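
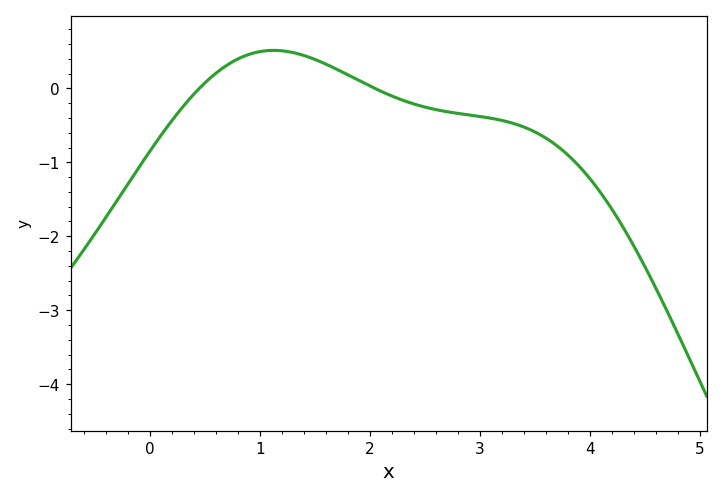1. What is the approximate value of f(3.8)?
-0.9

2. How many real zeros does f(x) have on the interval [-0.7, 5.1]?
2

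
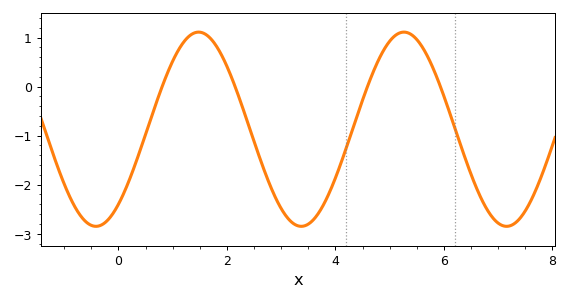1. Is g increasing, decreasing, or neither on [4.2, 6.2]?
neither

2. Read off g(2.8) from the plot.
-2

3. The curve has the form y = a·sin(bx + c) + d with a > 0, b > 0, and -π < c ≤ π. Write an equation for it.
y = 1.98sin(1.7x - 0.88) - 0.87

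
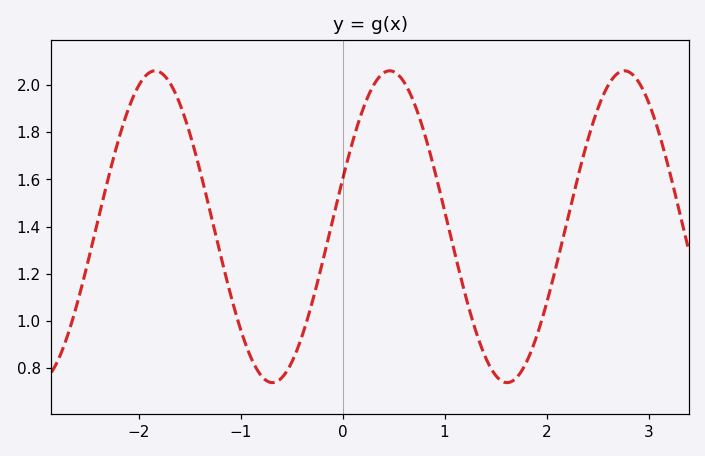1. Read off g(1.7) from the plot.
0.759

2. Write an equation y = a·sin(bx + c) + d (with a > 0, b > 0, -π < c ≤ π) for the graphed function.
y = 0.66sin(2.73x + 0.31) + 1.4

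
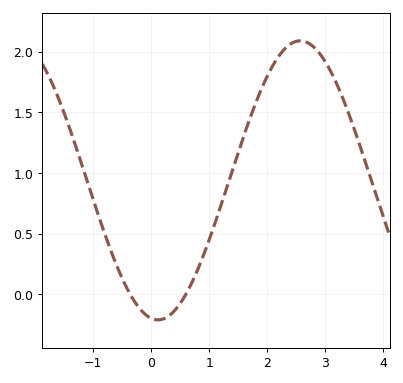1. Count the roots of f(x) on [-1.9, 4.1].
2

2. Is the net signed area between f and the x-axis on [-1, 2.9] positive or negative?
positive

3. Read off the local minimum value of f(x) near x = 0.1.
-0.21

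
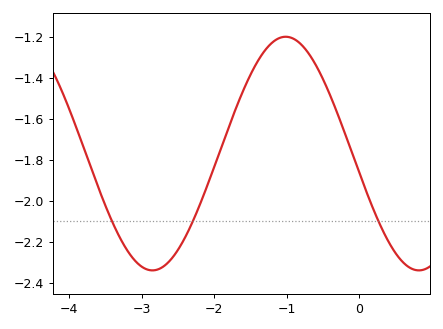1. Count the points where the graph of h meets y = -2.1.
3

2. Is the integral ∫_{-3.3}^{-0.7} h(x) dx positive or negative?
negative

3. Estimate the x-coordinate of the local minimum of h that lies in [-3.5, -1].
-2.85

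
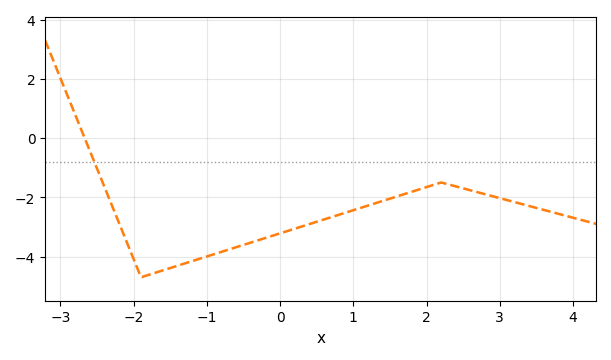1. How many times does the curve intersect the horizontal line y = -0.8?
1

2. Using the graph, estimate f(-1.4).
-4.4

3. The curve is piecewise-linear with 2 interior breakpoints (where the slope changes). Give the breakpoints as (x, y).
(-1.9, -4.7); (2.2, -1.5)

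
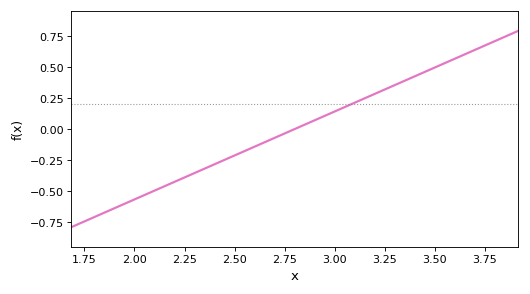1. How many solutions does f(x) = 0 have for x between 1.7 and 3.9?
1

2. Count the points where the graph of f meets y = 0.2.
1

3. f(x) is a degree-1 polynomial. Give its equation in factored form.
y = 0.71(x - 2.8)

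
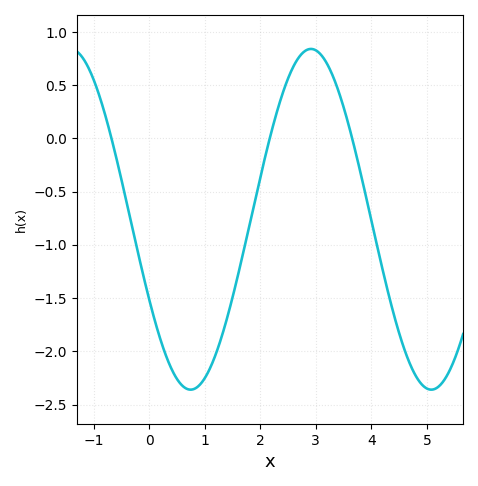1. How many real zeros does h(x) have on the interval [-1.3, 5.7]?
3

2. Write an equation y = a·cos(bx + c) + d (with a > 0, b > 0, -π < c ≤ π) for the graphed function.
y = 1.6cos(1.45x + 2.06) - 0.76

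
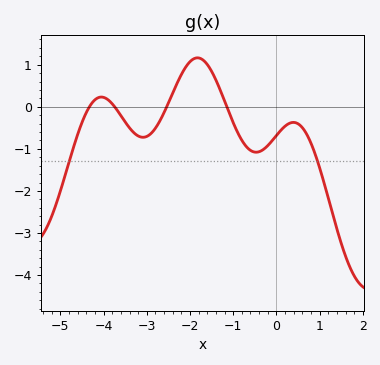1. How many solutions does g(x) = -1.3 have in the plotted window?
2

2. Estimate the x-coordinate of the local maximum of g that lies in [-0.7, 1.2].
0.395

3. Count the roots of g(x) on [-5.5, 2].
4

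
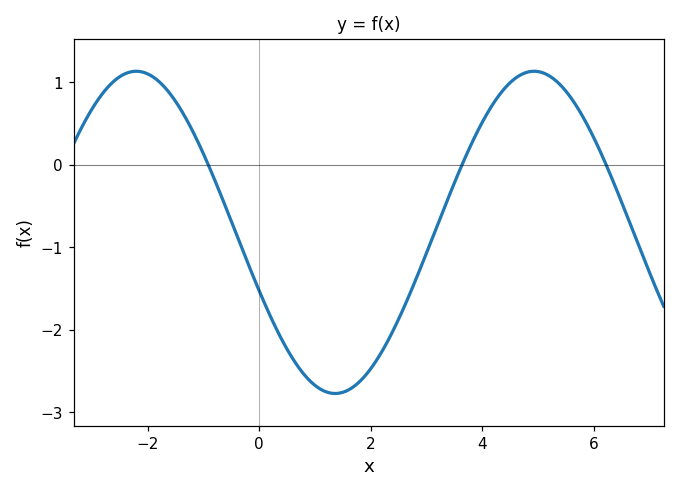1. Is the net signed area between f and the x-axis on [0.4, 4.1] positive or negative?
negative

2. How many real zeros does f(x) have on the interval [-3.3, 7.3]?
3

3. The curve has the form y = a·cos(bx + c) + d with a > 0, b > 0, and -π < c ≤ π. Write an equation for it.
y = 1.95cos(0.88x + 1.9) - 0.82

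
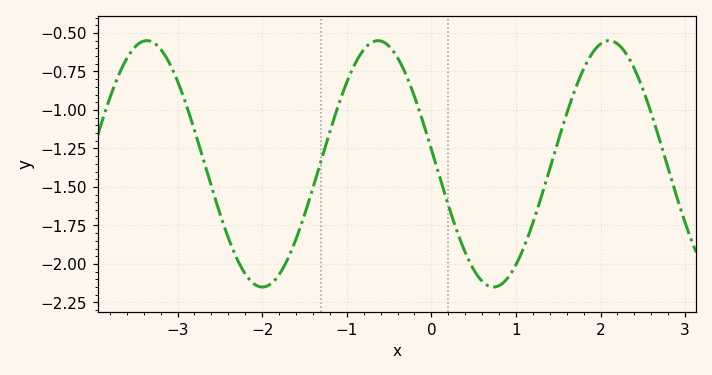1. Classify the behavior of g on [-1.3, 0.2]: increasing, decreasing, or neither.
neither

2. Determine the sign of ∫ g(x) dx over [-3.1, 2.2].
negative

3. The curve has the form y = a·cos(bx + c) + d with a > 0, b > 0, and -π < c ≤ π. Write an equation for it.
y = 0.8cos(2.3x + 1.45) - 1.35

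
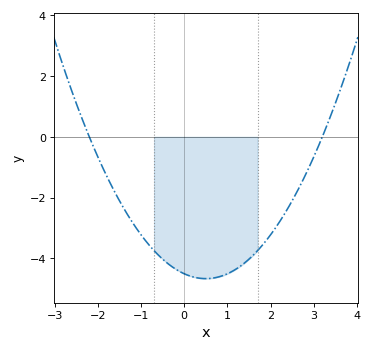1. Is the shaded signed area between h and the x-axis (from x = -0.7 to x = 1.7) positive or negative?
negative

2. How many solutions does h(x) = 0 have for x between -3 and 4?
2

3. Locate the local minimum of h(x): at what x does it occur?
0.5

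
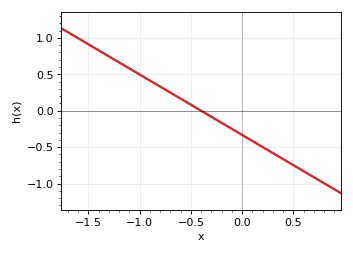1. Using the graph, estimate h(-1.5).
0.9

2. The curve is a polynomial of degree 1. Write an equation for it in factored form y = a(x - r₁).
y = -0.83(x + 0.4)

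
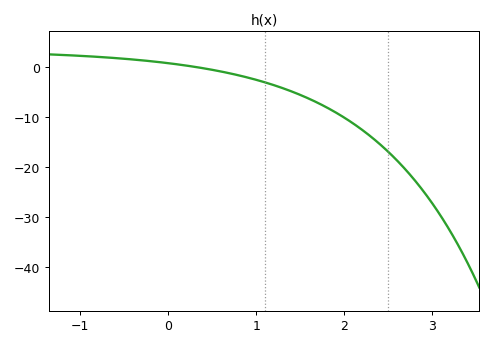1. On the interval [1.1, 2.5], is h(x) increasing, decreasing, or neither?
decreasing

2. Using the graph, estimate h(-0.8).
2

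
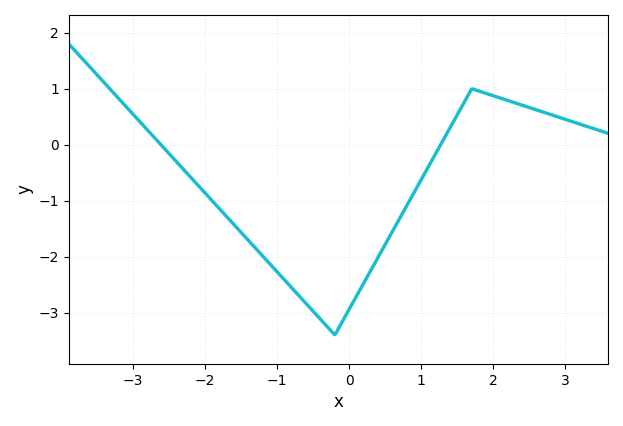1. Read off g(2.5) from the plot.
0.663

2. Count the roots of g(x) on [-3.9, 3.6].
2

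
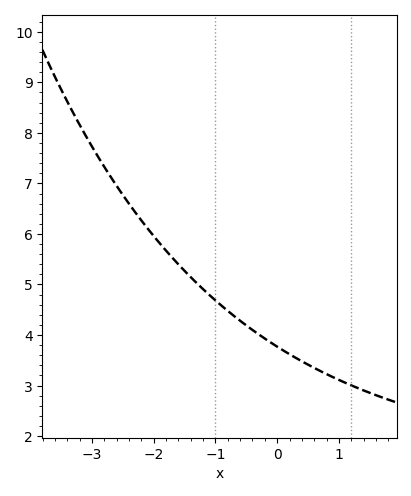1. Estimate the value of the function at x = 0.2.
3.62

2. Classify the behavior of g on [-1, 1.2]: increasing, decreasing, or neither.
decreasing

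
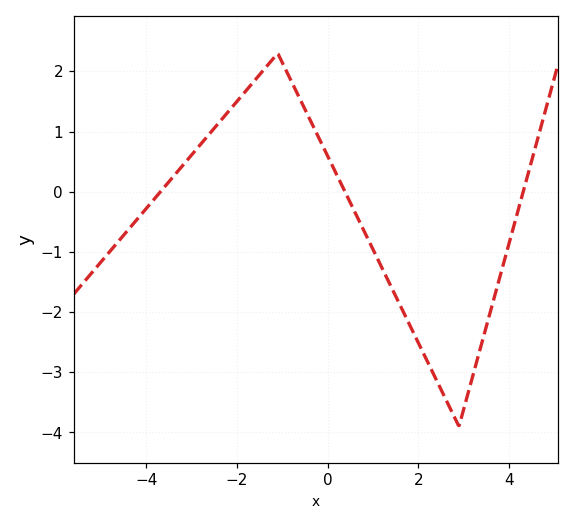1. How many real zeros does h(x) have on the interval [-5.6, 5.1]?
3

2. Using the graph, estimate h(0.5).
-0.18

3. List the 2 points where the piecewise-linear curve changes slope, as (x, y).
(-1.1, 2.3); (2.9, -3.9)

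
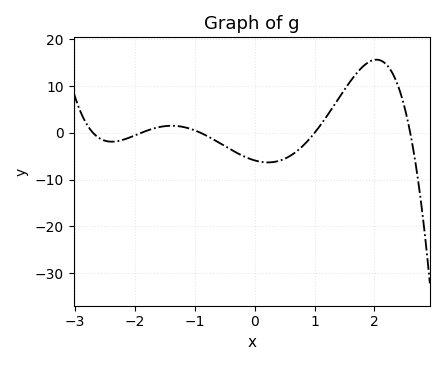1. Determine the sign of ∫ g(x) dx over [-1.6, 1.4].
negative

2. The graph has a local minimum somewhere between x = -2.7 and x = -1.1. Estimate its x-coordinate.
-2.4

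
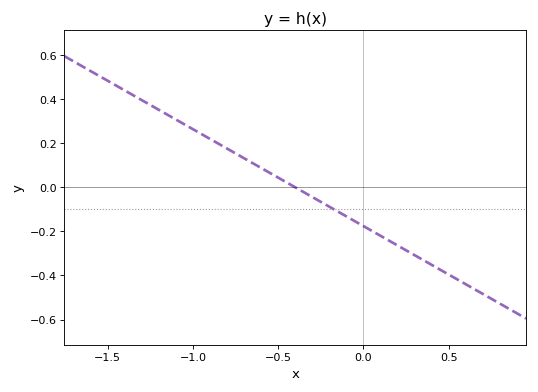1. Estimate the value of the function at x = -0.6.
0.088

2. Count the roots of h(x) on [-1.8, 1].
1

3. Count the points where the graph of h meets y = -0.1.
1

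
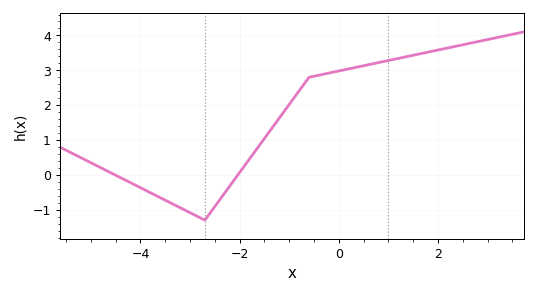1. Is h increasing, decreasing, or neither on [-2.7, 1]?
increasing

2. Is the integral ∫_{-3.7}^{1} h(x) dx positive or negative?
positive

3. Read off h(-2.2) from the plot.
-0.3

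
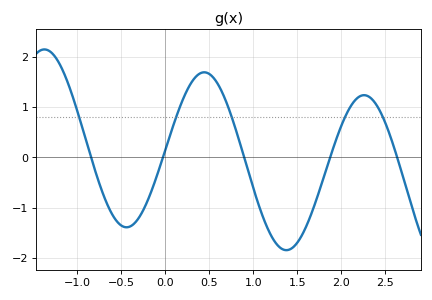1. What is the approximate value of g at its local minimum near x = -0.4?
-1.4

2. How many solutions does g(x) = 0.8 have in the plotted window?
5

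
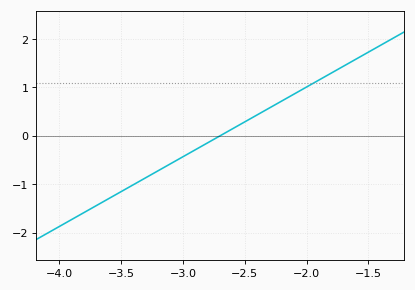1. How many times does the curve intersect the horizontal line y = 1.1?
1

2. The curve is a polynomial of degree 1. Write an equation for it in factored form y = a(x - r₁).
y = 1.44(x + 2.7)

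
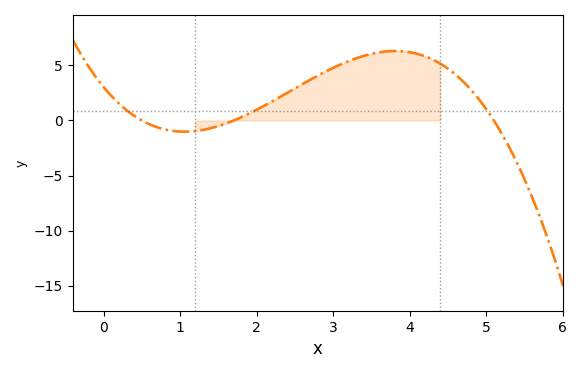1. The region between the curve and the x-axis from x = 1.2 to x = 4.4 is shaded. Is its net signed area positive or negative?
positive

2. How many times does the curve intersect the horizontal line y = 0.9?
3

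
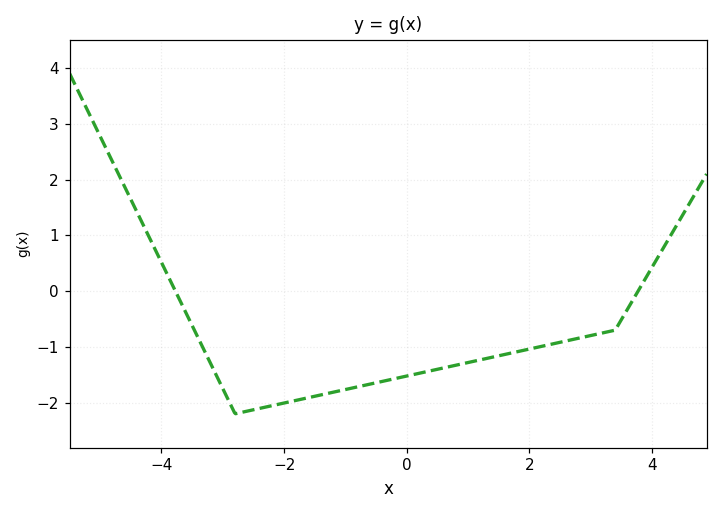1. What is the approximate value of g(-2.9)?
-1.97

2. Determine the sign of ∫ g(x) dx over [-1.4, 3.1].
negative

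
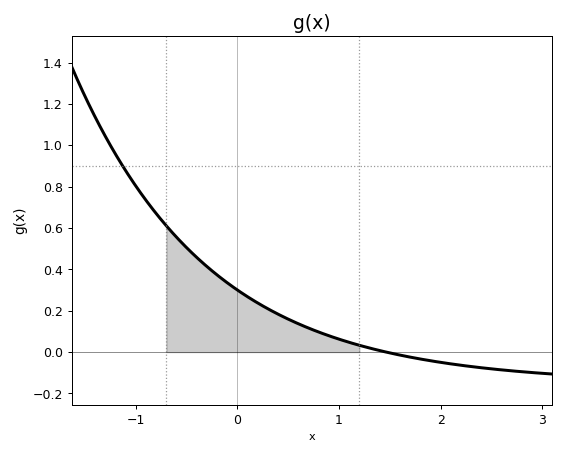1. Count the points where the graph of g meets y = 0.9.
1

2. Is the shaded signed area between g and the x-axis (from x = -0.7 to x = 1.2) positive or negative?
positive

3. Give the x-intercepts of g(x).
1.5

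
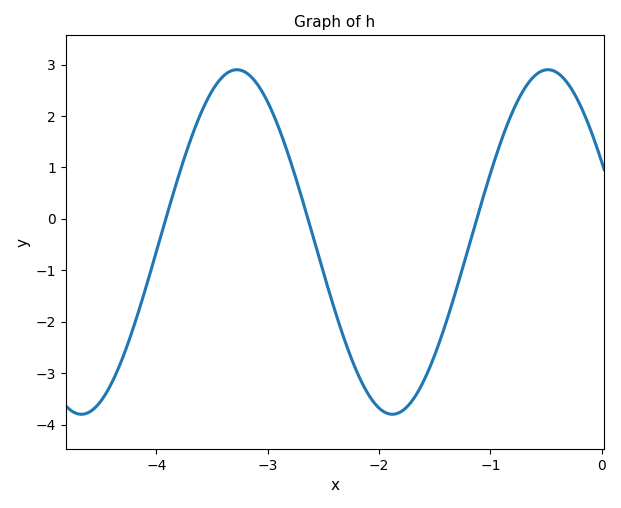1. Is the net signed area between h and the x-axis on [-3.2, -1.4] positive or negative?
negative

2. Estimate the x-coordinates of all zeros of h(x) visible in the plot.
-3.91, -2.64, -1.12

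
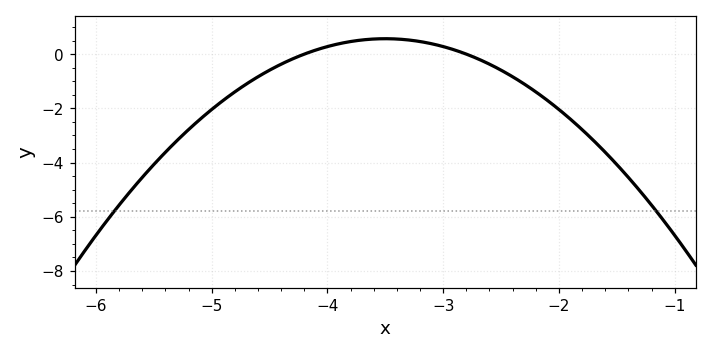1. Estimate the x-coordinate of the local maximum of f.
-3.5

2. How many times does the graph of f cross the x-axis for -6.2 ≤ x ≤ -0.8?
2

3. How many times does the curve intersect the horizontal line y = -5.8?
2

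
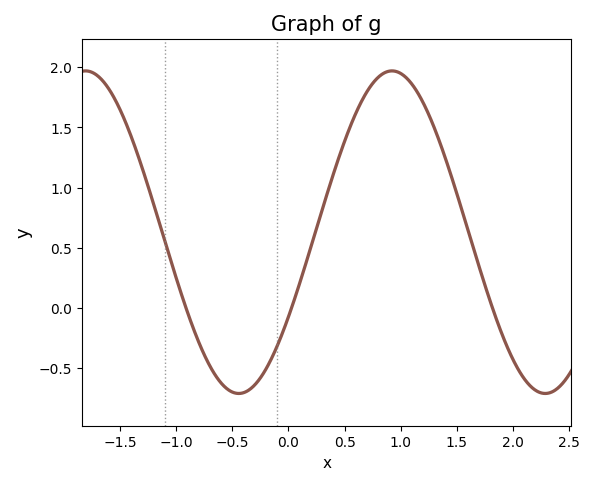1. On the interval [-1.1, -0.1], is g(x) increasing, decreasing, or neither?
neither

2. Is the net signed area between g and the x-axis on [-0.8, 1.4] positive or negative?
positive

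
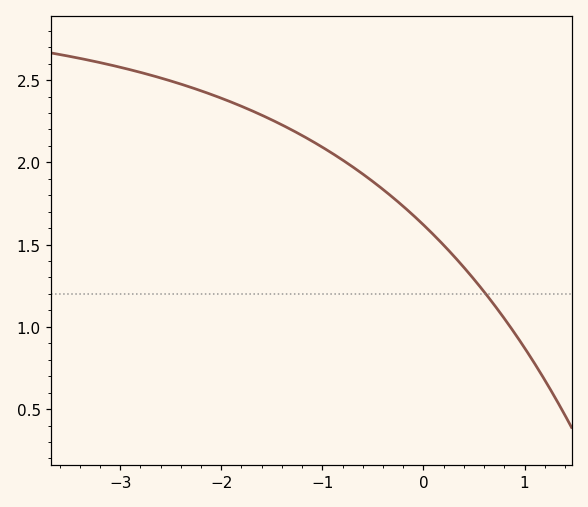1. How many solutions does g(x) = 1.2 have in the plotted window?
1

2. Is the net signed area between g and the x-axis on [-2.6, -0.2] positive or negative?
positive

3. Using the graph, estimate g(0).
1.62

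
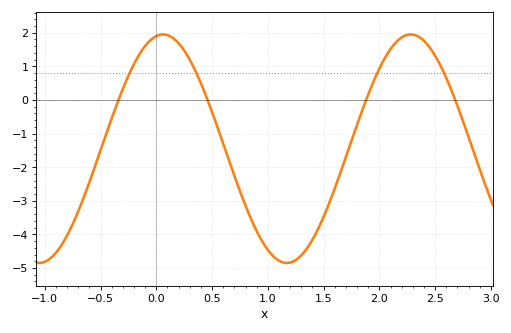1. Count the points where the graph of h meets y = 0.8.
4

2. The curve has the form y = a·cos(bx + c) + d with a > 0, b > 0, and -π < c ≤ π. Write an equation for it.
y = 3.4cos(2.83x - 0.17) - 1.45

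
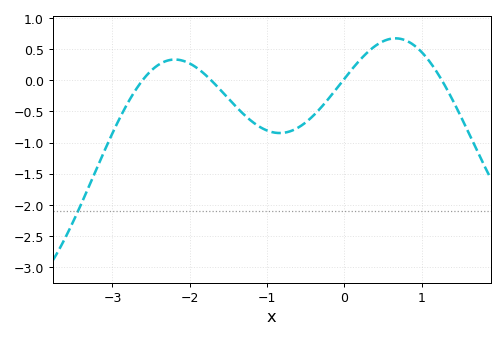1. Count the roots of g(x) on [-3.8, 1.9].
4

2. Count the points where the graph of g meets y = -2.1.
1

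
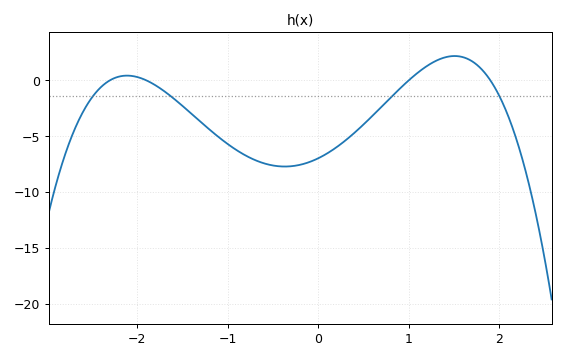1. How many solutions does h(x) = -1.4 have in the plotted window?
4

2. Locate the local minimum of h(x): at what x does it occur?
-0.369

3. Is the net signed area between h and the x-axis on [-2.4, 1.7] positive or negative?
negative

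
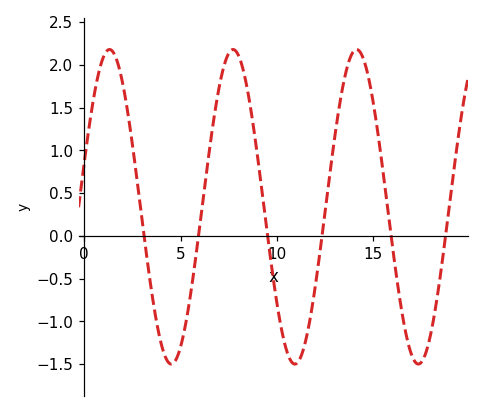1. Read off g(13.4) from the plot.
1.72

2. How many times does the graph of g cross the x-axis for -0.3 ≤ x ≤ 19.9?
6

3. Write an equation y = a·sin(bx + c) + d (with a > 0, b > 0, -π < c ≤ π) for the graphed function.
y = 1.84sin(0.98x + 0.282) + 0.34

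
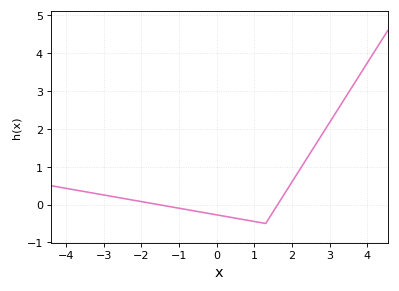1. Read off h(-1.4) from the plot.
0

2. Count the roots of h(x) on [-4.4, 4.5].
2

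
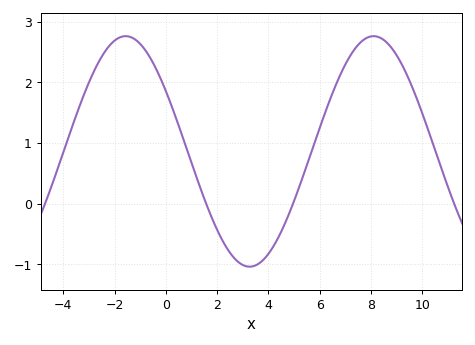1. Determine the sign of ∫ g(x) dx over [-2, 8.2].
positive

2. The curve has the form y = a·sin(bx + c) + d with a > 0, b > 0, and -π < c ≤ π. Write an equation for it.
y = 1.9sin(0.65x + 2.59) + 0.86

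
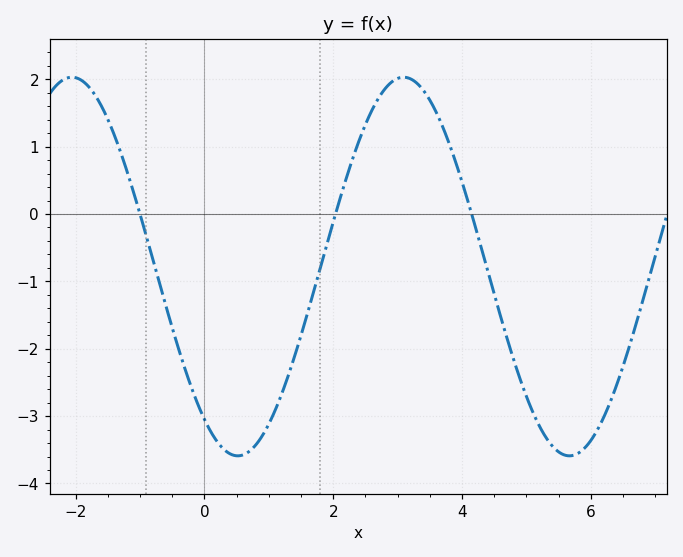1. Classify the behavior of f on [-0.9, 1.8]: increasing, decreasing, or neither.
neither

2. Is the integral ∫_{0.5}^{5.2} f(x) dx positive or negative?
negative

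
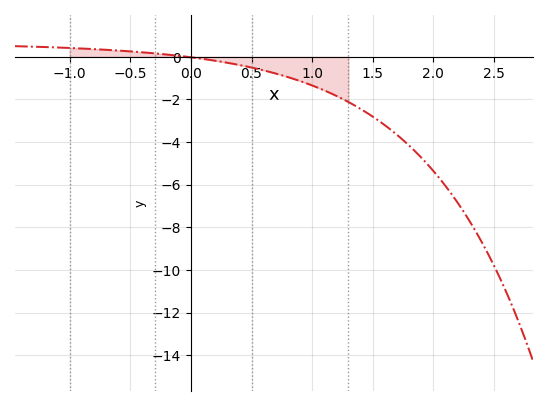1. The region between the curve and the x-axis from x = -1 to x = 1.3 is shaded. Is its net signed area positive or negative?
negative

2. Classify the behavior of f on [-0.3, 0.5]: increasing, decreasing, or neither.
decreasing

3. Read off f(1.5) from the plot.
-2.81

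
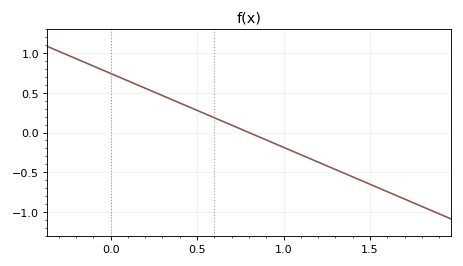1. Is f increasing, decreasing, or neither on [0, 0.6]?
decreasing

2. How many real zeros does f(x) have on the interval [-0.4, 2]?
1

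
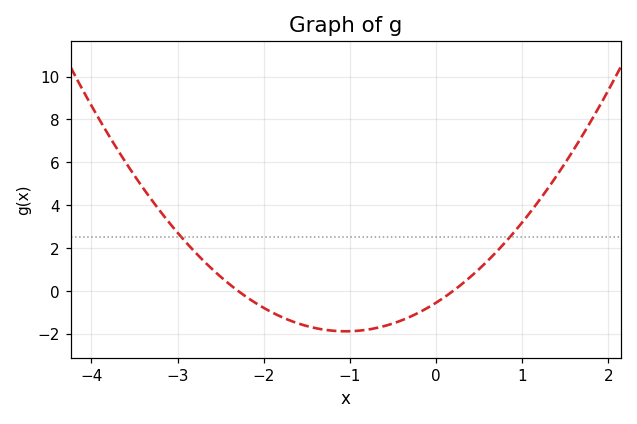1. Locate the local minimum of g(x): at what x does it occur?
-1.05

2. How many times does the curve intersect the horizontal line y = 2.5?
2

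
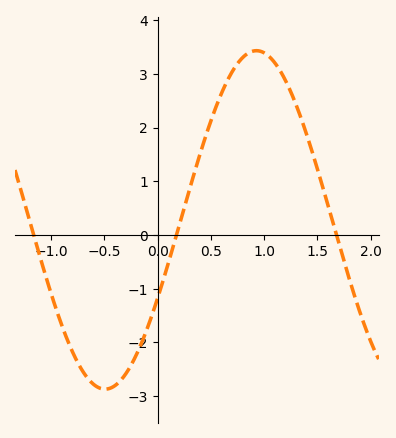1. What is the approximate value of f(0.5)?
2.12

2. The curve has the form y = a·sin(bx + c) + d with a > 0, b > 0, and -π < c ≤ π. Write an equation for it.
y = 3.15sin(2.21x - 0.48) + 0.28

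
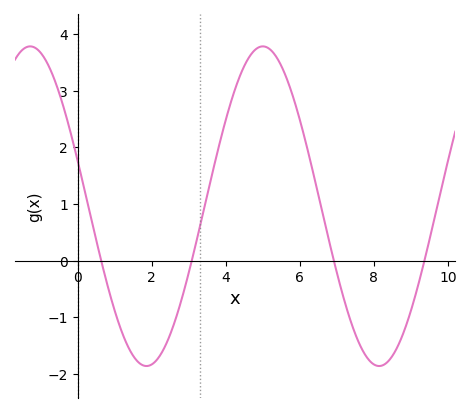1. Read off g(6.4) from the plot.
1.44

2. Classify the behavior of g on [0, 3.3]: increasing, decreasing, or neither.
neither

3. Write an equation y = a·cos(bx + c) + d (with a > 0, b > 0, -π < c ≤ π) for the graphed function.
y = 2.82cos(1x + 1.28) + 0.96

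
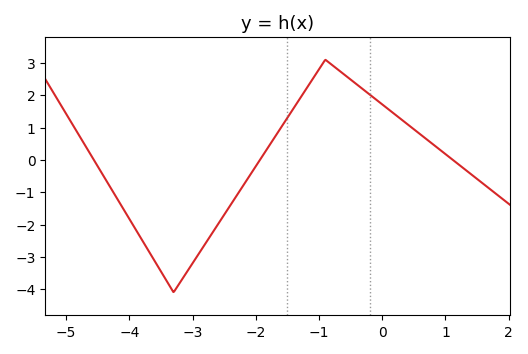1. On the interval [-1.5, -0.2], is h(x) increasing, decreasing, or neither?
neither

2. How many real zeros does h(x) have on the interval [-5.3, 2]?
3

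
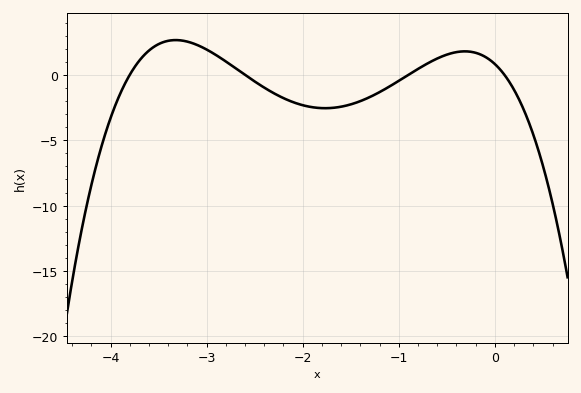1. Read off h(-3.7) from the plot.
1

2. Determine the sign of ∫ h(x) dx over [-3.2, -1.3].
negative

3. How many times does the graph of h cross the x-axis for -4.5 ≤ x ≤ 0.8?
4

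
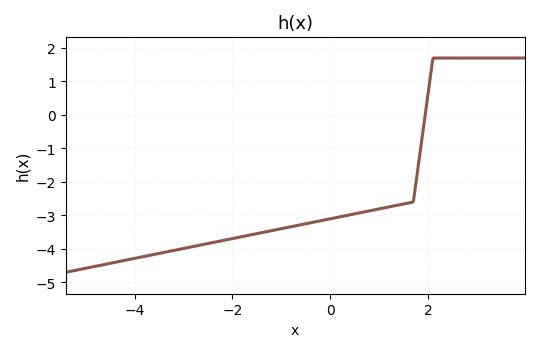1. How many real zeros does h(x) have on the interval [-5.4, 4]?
1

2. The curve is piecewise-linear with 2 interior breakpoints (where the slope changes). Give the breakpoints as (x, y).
(1.7, -2.6); (2.1, 1.7)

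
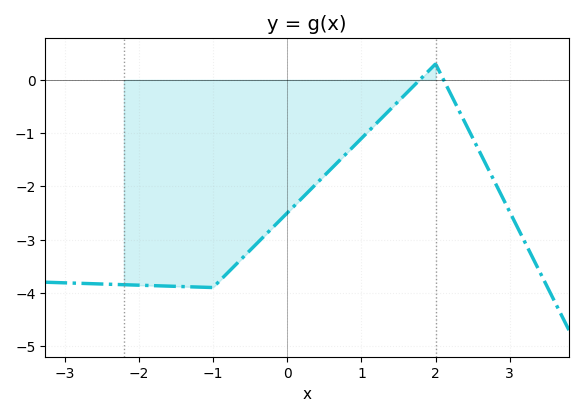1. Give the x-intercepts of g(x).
1.8, 2.1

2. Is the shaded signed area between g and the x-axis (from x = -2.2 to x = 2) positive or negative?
negative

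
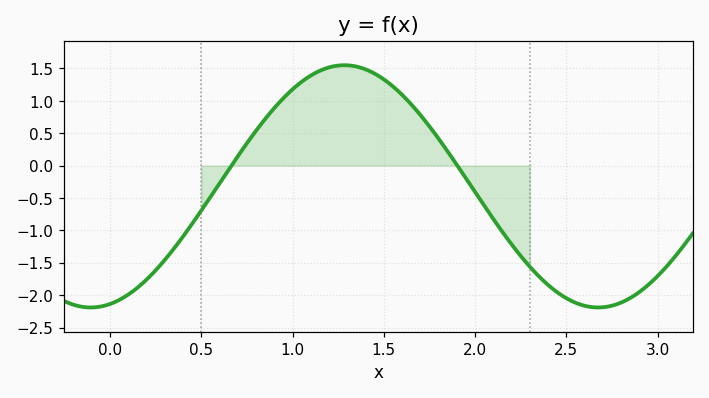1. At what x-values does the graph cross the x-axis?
0.665, 1.9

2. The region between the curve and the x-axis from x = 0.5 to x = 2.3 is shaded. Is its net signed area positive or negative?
positive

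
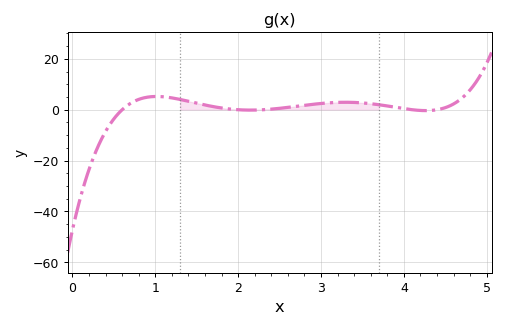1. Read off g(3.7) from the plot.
2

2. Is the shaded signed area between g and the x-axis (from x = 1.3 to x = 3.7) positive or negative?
positive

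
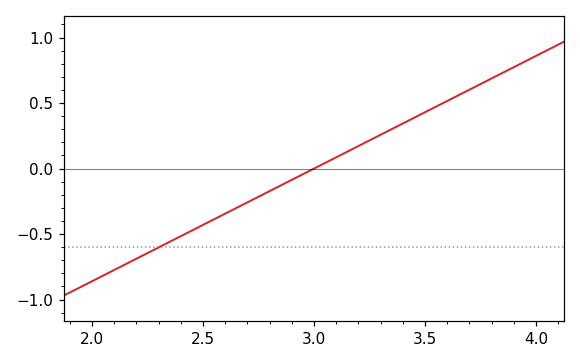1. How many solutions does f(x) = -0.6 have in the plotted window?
1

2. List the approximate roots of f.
3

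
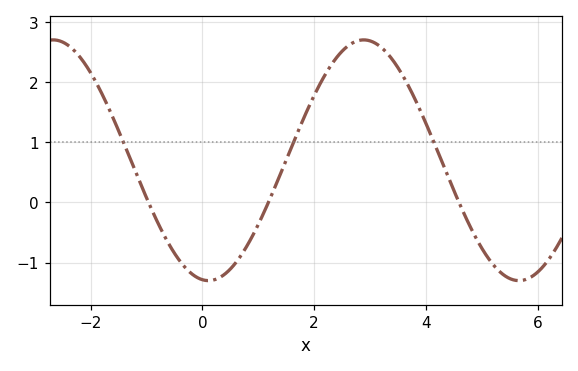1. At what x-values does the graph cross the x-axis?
-0.967, 1.18, 4.59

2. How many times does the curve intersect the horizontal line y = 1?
3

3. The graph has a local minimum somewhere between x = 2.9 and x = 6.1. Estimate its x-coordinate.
5.67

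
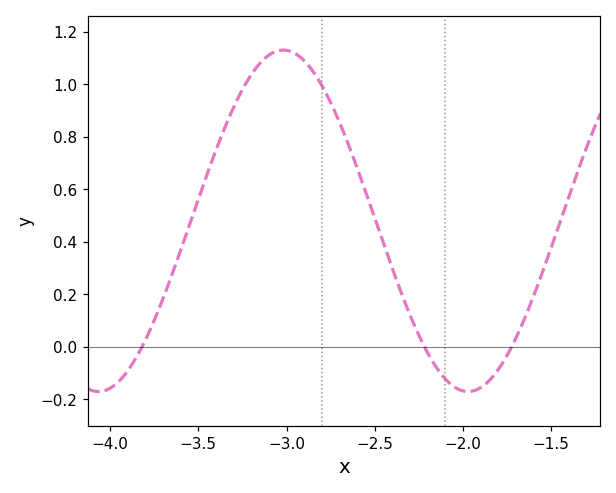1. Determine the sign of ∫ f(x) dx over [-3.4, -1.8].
positive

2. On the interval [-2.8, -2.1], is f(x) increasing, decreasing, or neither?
decreasing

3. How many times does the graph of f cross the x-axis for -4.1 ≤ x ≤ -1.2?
3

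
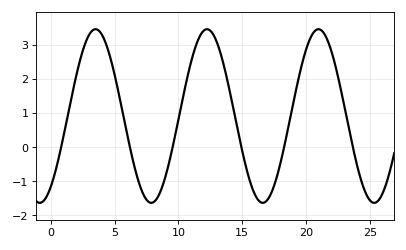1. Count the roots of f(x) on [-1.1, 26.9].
6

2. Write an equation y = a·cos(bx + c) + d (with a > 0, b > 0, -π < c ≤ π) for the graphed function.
y = 2.55cos(0.72x - 2.53) + 0.92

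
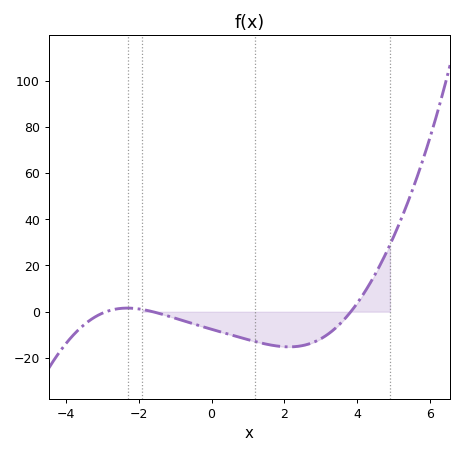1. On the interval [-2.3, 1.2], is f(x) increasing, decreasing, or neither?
decreasing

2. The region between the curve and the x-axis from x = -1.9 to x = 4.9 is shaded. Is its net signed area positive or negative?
negative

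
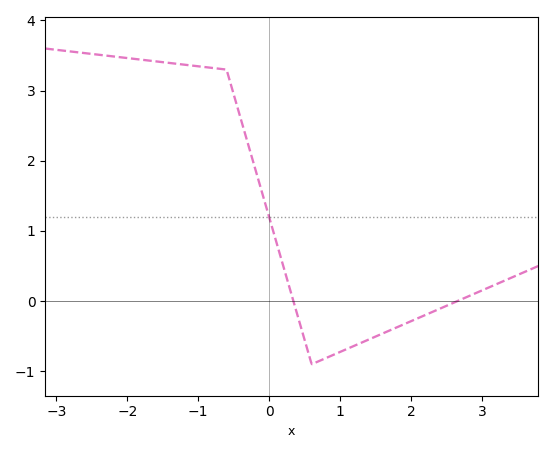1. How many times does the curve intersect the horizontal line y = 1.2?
1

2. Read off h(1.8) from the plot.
-0.4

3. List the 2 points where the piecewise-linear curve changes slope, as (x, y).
(-0.6, 3.3); (0.6, -0.9)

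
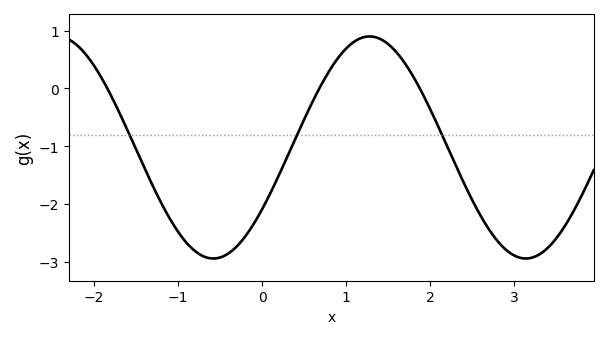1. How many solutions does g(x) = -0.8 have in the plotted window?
3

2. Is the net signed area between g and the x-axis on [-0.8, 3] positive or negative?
negative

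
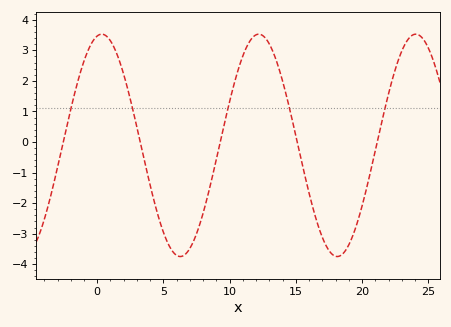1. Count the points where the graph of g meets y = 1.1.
5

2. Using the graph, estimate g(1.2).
3.16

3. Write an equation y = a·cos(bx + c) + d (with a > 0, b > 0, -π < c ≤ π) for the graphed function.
y = 3.64cos(0.53x - 0.18) - 0.11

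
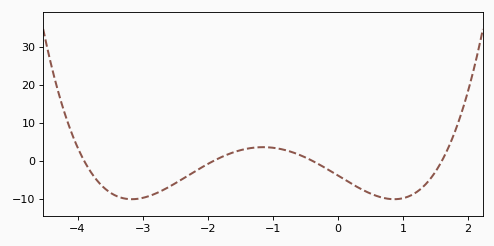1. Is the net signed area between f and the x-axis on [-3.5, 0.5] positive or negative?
negative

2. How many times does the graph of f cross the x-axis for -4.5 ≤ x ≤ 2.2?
4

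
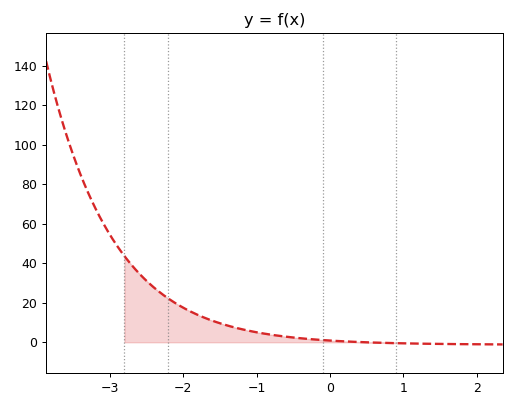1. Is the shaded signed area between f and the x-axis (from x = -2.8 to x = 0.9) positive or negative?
positive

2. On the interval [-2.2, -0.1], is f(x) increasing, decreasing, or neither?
decreasing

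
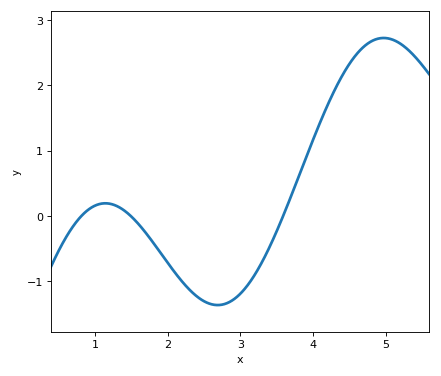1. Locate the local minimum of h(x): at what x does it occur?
2.7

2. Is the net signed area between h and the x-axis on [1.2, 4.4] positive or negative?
negative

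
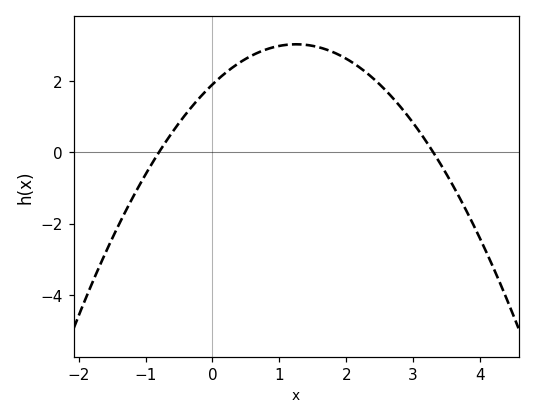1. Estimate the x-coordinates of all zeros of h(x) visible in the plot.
-0.8, 3.3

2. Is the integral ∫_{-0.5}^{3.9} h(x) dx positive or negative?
positive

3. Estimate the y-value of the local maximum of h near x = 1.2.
3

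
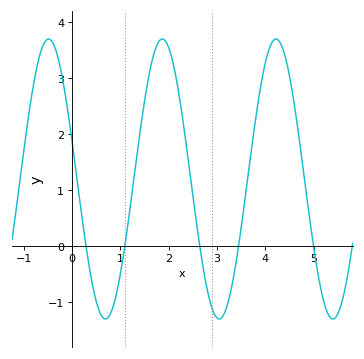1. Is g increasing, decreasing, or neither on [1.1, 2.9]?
neither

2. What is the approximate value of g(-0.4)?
3.6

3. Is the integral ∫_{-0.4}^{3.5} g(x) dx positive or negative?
positive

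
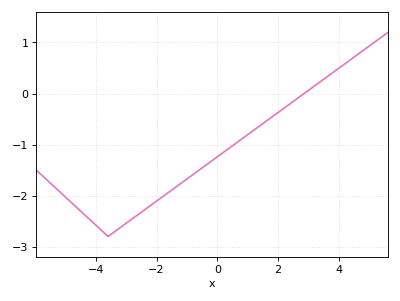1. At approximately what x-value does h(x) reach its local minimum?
-3.6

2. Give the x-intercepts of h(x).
2.86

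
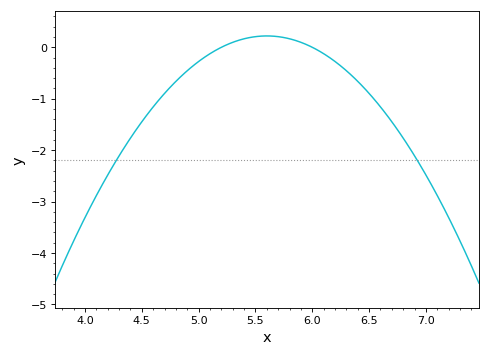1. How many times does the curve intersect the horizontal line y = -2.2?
2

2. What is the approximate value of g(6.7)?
-1.45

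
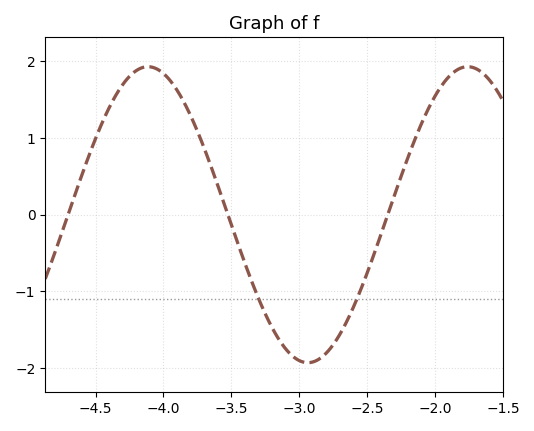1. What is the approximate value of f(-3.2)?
-1.5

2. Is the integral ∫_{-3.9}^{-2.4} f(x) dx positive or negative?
negative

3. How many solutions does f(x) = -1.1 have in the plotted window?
2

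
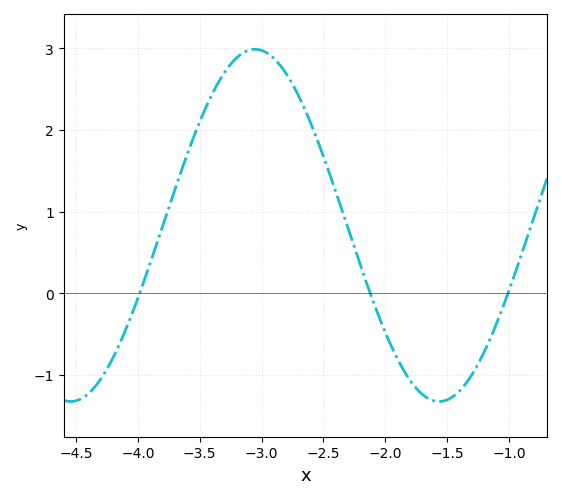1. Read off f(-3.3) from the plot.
2.7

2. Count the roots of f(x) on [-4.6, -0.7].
3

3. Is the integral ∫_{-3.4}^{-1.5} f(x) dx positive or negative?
positive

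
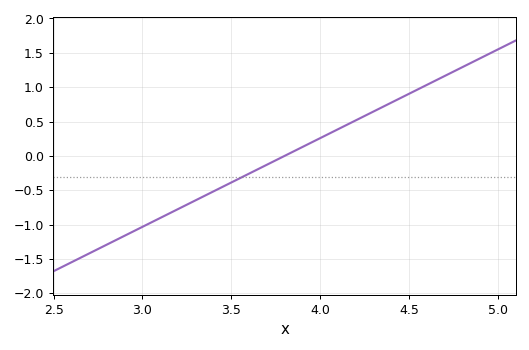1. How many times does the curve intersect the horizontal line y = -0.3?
1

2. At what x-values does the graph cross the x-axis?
3.8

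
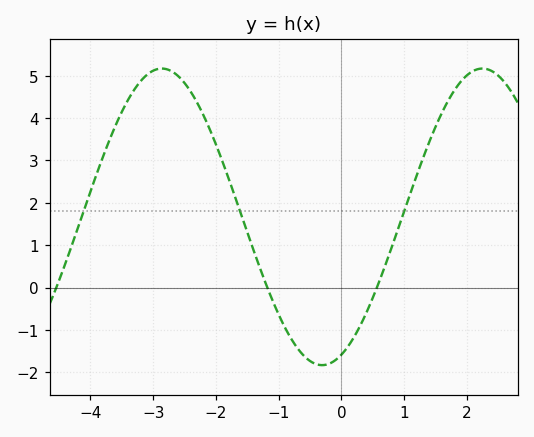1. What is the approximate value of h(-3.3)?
4.68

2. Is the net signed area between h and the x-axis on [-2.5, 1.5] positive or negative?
positive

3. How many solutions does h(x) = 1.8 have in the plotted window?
3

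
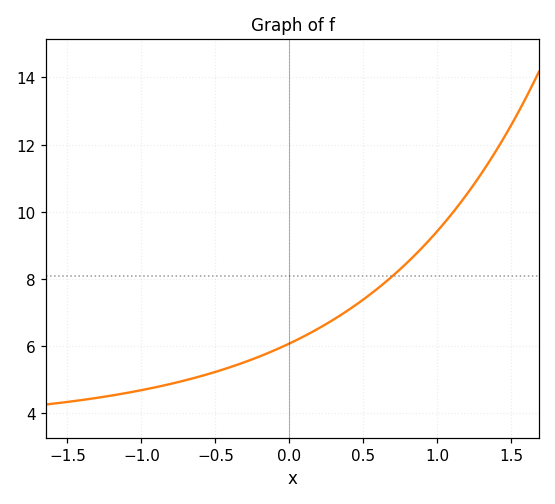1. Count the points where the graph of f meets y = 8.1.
1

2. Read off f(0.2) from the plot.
6.54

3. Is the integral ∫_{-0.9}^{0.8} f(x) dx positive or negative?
positive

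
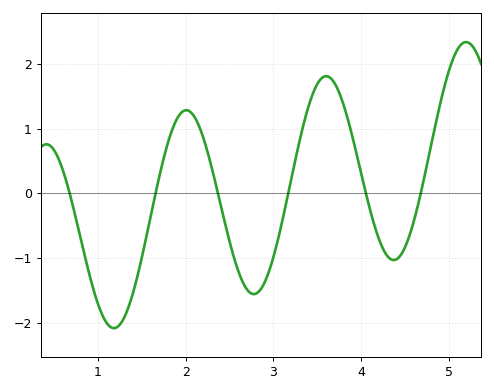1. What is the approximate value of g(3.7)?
1.7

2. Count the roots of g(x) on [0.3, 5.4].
6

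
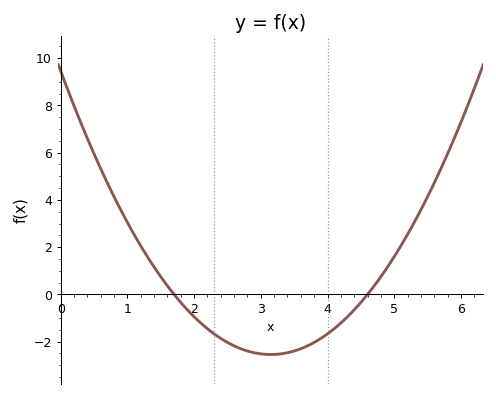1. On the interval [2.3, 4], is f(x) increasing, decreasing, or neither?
neither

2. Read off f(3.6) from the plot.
-2.2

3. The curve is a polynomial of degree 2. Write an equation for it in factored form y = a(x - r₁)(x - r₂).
y = 1.21(x - 1.7)(x - 4.6)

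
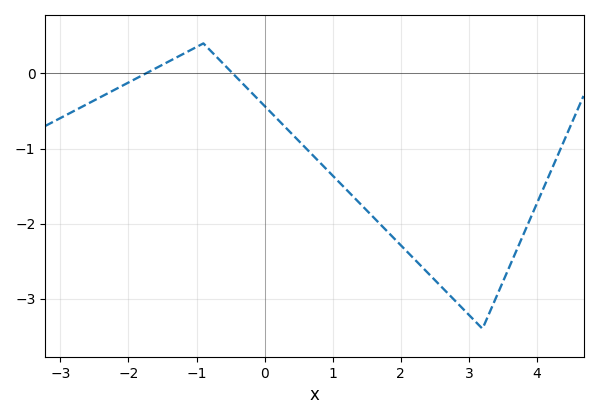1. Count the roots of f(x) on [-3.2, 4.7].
2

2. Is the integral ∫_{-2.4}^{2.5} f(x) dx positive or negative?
negative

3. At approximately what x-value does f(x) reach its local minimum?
3.2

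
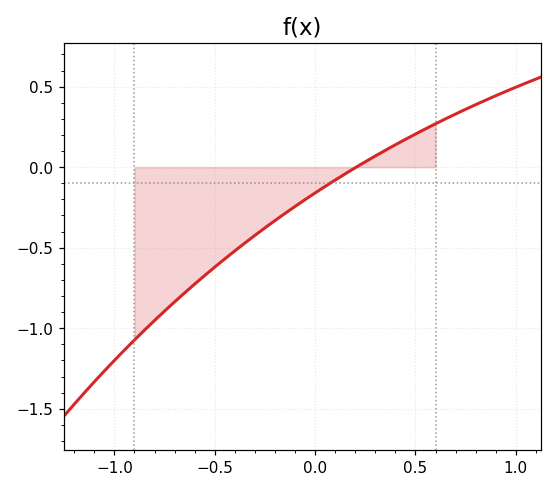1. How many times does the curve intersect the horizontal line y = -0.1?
1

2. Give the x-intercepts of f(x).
0.205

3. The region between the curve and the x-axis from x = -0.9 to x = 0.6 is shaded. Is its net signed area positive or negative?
negative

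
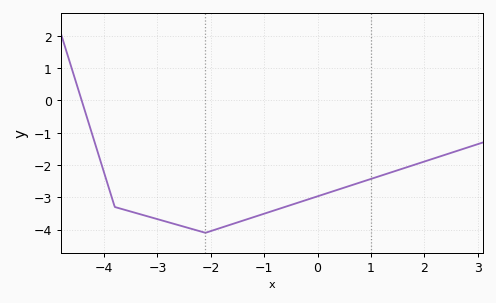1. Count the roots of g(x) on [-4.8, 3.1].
1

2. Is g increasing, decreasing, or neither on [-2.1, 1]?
increasing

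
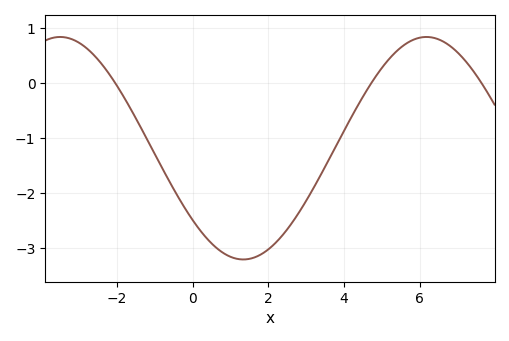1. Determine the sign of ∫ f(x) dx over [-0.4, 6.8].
negative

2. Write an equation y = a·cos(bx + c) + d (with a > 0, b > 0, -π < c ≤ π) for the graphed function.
y = 2.02cos(0.65x + 2.3) - 1.18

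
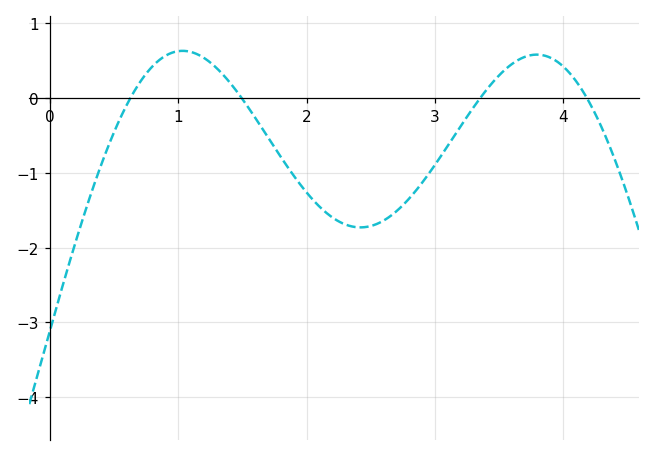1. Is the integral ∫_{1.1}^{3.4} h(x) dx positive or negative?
negative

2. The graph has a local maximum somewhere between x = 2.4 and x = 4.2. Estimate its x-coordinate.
3.8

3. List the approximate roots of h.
0.6, 1.5, 3.4, 4.2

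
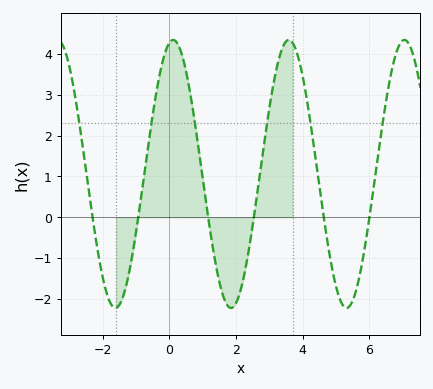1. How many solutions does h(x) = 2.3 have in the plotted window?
6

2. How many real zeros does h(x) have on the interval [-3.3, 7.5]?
6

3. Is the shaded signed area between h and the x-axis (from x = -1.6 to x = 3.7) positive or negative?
positive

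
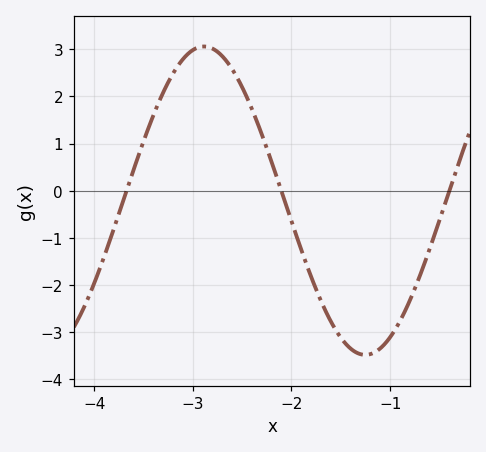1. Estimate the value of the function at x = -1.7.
-2.34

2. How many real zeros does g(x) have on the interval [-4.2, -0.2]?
3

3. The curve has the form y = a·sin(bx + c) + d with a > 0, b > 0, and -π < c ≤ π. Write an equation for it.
y = 3.27sin(1.92x + 0.832) - 0.21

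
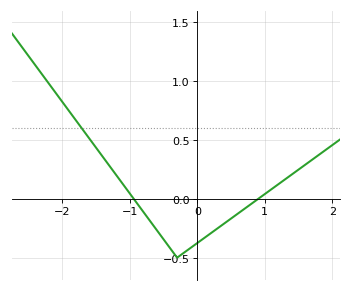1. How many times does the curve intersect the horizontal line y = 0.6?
1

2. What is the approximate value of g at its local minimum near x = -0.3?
-0.5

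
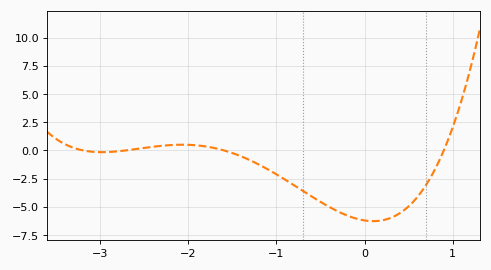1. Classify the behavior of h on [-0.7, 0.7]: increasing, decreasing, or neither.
neither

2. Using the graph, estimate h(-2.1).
0.4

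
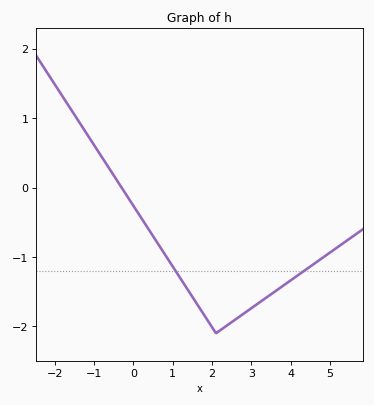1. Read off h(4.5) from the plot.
-1.14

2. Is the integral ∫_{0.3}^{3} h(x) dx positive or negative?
negative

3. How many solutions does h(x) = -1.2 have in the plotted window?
2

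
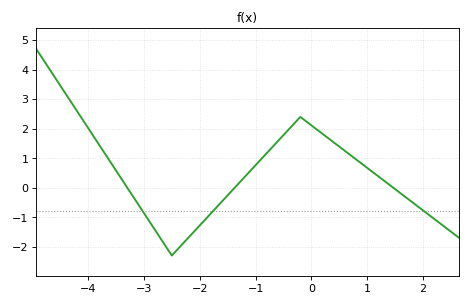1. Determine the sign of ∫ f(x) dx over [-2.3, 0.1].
positive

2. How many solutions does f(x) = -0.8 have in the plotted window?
3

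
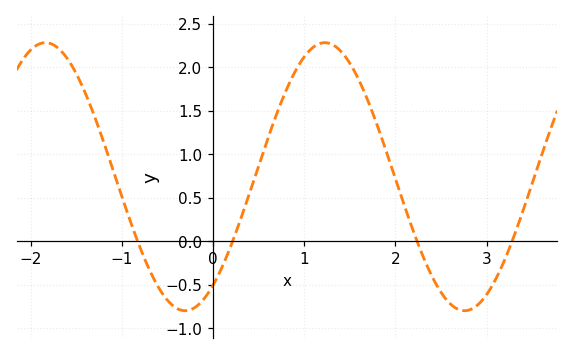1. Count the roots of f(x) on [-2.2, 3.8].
4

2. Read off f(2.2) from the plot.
0.102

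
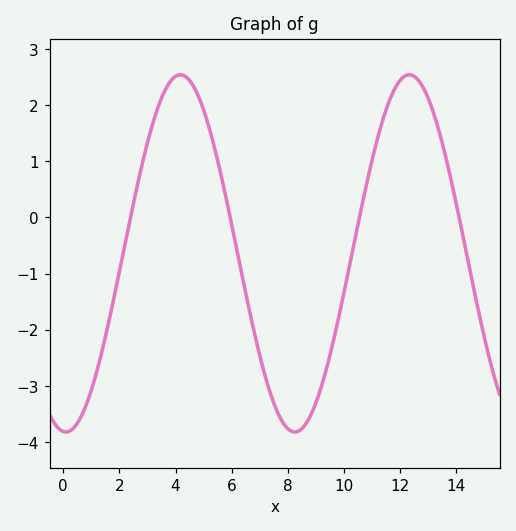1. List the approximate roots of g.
2.4, 5.95, 10.6, 14.1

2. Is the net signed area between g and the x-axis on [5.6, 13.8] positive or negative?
negative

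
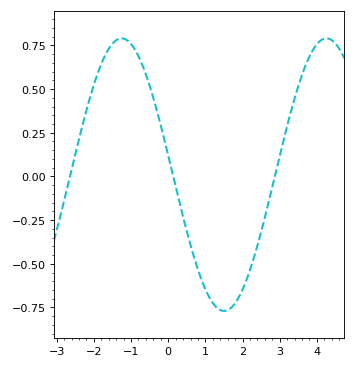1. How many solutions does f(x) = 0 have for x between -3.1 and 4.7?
3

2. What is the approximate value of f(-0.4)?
0.44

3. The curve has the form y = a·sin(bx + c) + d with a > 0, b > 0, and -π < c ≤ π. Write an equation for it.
y = 0.78sin(1.1x + 3) + 0.01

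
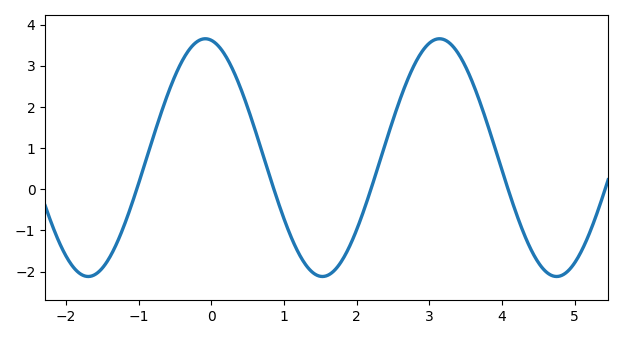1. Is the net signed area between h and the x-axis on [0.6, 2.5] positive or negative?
negative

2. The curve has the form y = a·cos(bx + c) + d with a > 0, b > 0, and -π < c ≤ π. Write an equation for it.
y = 2.89cos(1.9x + 0.16) + 0.77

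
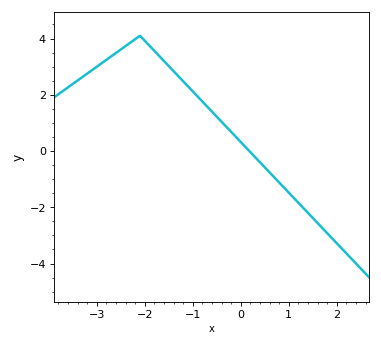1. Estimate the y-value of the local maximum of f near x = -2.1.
4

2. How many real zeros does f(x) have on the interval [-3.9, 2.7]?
1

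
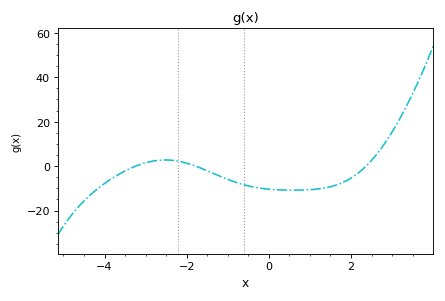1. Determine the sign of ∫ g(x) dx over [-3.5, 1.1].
negative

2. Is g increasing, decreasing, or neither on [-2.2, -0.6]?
decreasing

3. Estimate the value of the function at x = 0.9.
-10.7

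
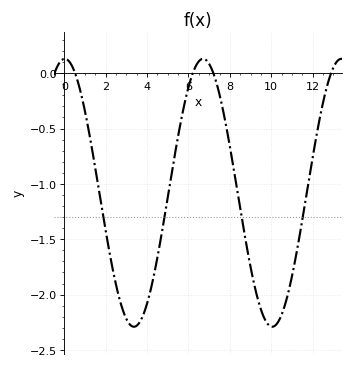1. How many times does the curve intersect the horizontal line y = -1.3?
4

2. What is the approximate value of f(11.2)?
-1.65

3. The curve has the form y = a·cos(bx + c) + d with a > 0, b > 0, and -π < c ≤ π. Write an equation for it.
y = 1.21cos(0.94x - 0.02) - 1.08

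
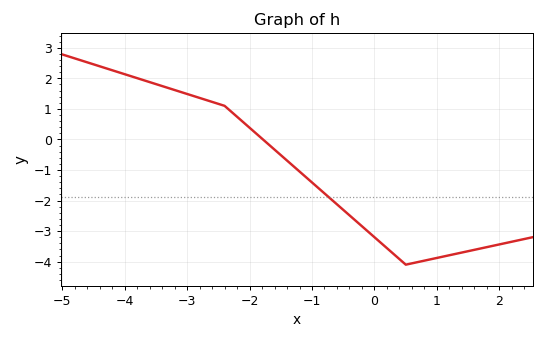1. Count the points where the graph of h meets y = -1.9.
1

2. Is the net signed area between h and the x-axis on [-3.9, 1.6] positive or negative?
negative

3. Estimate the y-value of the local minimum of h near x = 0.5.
-4.1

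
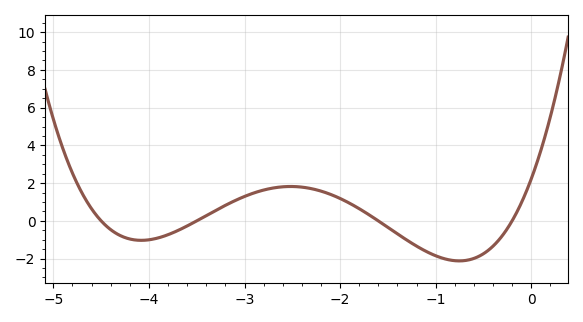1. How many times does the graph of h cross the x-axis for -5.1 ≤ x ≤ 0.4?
4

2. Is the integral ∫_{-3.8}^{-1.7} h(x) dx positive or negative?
positive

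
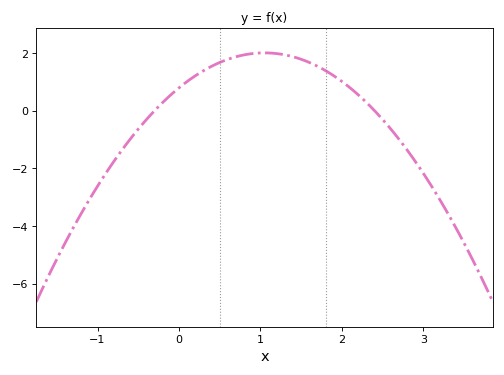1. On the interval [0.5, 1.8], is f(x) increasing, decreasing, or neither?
neither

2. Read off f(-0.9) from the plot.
-2.18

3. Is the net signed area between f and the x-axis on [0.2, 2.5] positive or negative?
positive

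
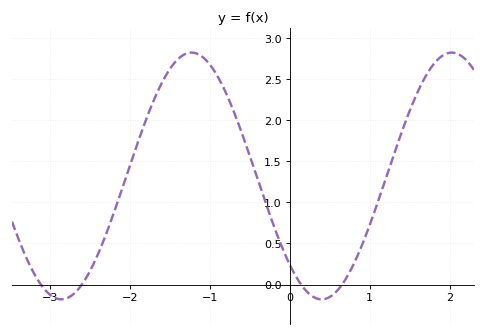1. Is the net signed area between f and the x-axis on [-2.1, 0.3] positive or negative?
positive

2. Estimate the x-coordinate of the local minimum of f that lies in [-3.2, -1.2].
-2.9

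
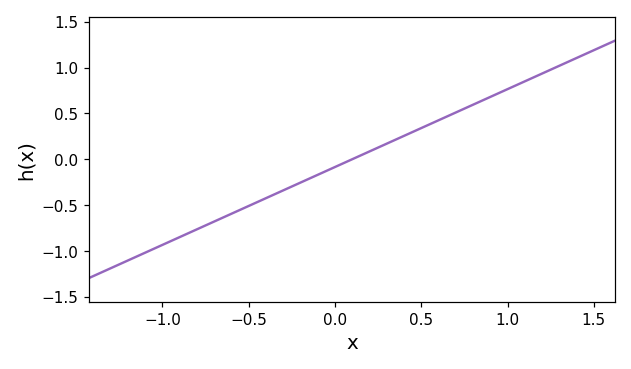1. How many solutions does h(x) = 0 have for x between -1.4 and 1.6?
1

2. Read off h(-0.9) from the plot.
-0.85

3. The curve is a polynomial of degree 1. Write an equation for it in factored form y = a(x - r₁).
y = 0.85(x - 0.1)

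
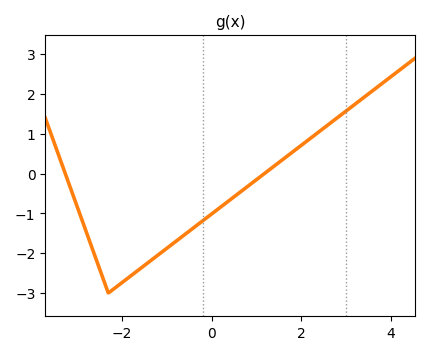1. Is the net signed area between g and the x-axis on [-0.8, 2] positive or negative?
negative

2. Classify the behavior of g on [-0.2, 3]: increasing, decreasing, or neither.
increasing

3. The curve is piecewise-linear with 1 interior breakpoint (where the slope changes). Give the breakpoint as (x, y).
(-2.3, -3)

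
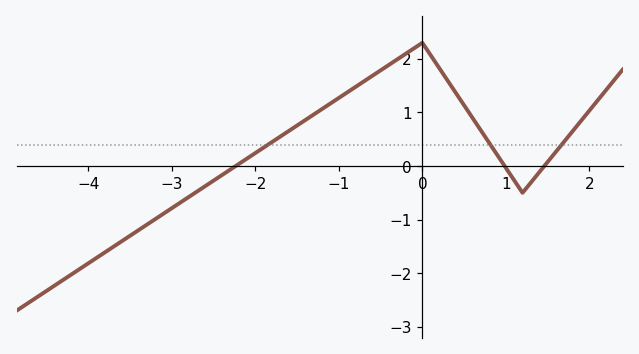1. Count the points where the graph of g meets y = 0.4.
3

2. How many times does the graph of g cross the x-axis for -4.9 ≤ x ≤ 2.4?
3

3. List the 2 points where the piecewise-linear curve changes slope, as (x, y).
(0, 2.3); (1.2, -0.5)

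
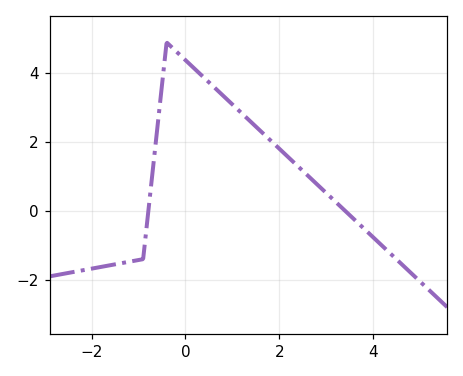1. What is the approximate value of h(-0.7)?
1.2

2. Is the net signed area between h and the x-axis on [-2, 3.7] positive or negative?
positive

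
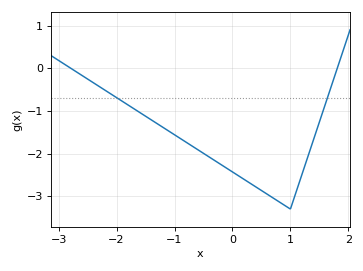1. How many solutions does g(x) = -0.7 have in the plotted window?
2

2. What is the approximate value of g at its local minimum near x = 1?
-3.3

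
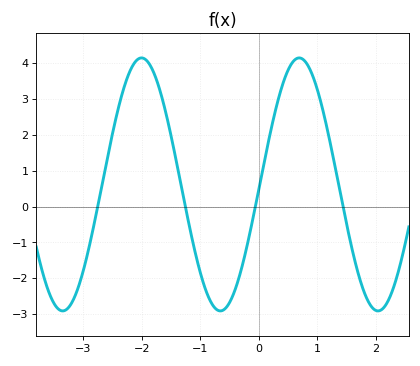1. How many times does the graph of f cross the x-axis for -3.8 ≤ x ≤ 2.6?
4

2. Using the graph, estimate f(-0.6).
-2.9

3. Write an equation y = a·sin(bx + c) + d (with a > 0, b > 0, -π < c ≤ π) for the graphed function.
y = 3.53sin(2.3x - 0.04) + 0.62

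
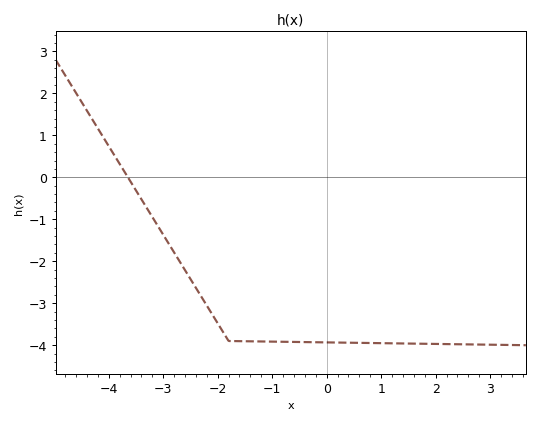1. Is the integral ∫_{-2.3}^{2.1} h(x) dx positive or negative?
negative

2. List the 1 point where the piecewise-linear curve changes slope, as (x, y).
(-1.8, -3.9)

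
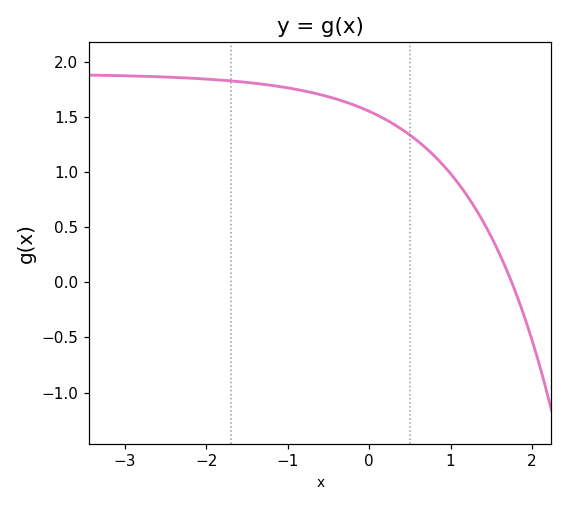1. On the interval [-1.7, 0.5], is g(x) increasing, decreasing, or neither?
decreasing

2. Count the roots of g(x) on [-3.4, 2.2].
1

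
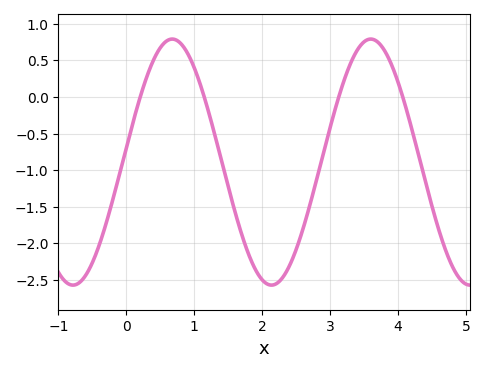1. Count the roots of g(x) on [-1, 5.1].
4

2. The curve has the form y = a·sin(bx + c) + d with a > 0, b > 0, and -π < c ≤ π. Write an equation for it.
y = 1.68sin(2.1x + 0.12) - 0.89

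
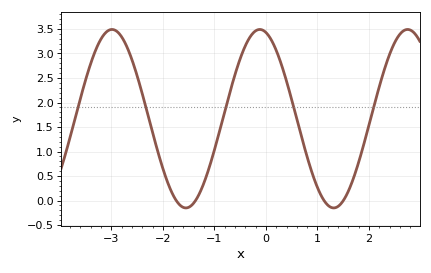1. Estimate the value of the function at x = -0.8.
1.8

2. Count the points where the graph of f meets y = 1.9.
5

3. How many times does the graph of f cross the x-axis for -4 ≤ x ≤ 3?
4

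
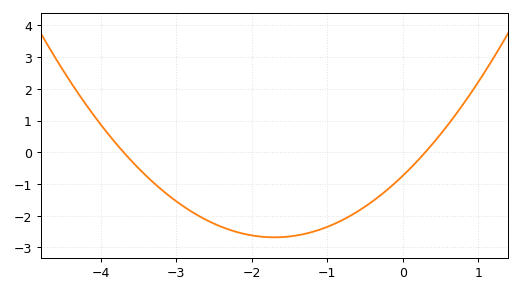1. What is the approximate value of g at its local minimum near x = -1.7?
-2.7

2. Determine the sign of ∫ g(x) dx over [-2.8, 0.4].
negative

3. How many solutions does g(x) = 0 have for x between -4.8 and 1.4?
2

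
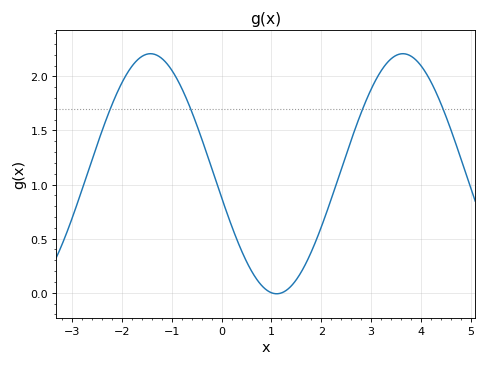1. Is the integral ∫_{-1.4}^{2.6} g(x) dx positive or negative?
positive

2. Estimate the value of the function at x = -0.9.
1.98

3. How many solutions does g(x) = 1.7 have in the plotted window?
4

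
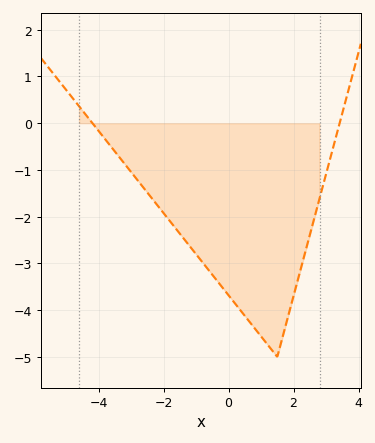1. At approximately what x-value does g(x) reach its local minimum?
1.6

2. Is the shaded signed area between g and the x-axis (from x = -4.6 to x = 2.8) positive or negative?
negative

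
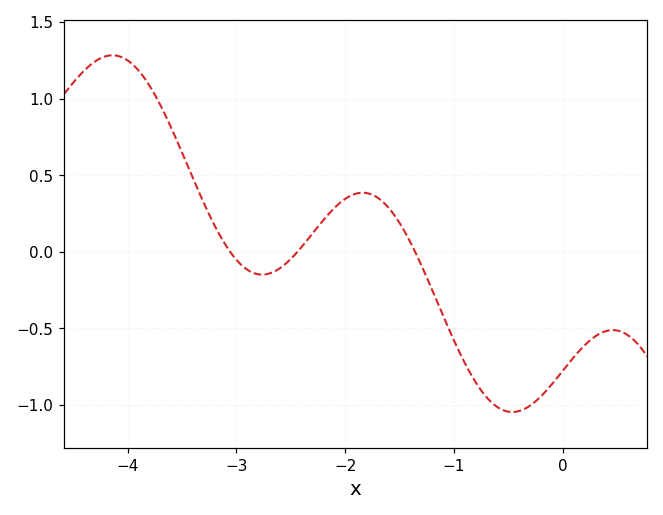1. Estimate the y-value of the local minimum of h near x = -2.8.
-0.15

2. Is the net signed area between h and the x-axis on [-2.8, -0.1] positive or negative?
negative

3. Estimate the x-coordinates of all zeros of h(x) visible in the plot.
-3.06, -2.44, -1.36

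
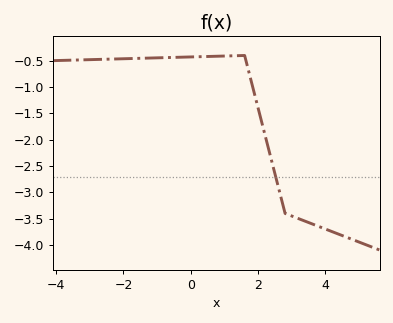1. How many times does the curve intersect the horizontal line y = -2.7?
1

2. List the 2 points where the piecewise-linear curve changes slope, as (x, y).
(1.6, -0.4); (2.8, -3.4)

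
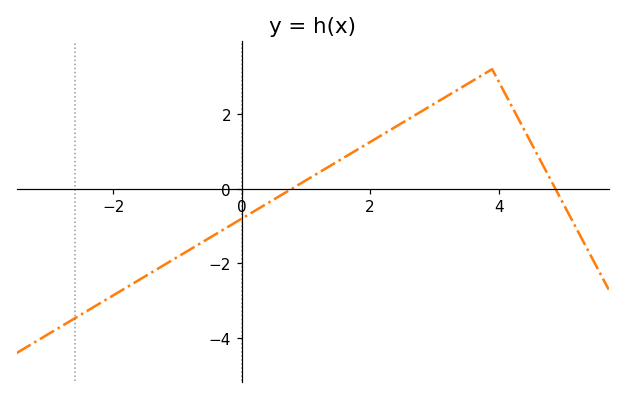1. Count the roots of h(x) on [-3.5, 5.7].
2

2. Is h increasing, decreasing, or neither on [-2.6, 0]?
increasing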